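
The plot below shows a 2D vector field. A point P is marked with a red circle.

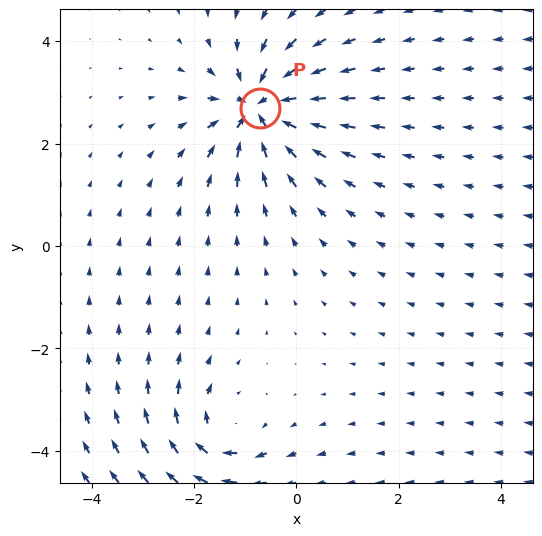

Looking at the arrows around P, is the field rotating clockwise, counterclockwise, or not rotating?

Near P at (-0.7, 2.7) the arrows show no circulation. The curl there is ≈0.

not rotating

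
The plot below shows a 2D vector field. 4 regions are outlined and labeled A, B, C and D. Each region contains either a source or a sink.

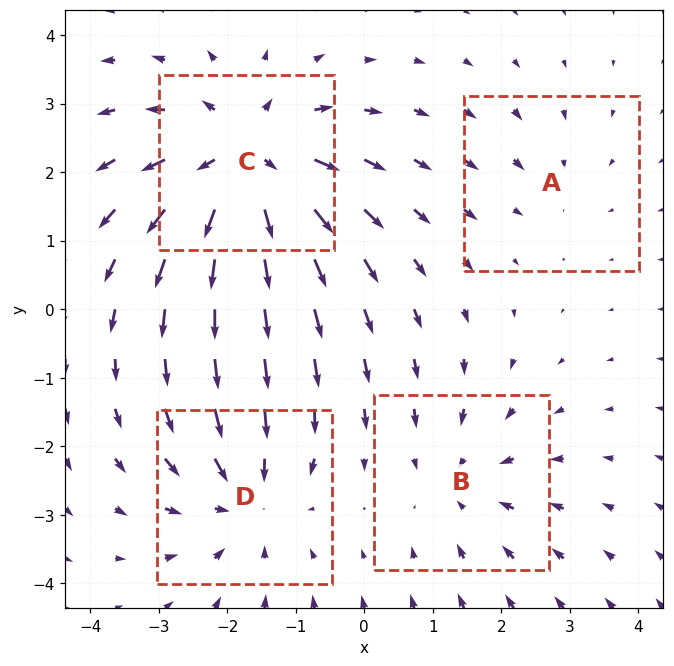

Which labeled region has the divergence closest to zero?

A

Divergence at each region's feature centre — A: about -2, B: about -3, C: about +6, D: about -4. Region A is closest to zero.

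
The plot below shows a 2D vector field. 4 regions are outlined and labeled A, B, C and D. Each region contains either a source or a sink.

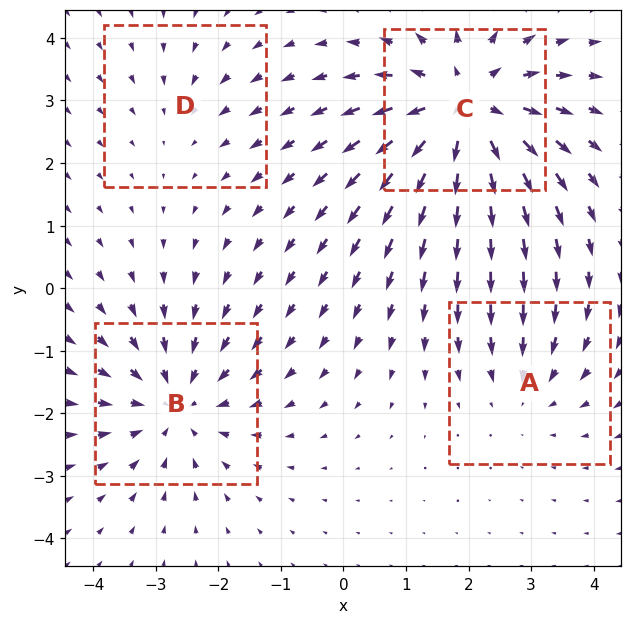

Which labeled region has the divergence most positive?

Divergence at each region's feature centre — A: about -3, B: about -4, C: about +6, D: about -2. Region C is most positive.

C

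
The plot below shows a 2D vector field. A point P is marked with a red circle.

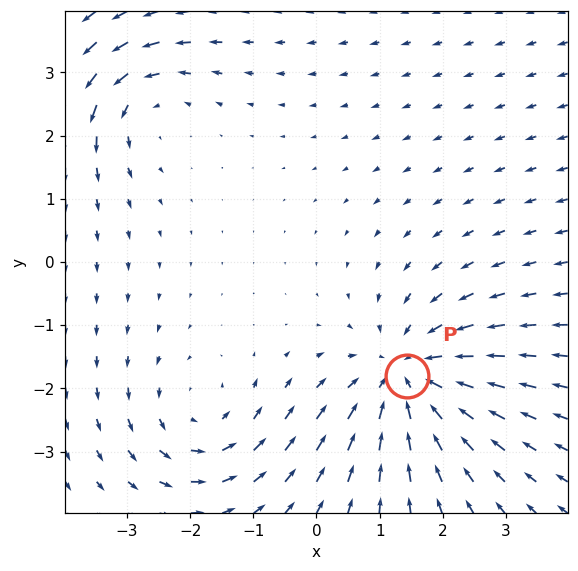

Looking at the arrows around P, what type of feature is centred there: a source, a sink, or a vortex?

At P (1.4, -1.8) the arrows converge inward. Divergence about -4, curl ≈0 — negative divergence with near-zero curl is a sink.

sink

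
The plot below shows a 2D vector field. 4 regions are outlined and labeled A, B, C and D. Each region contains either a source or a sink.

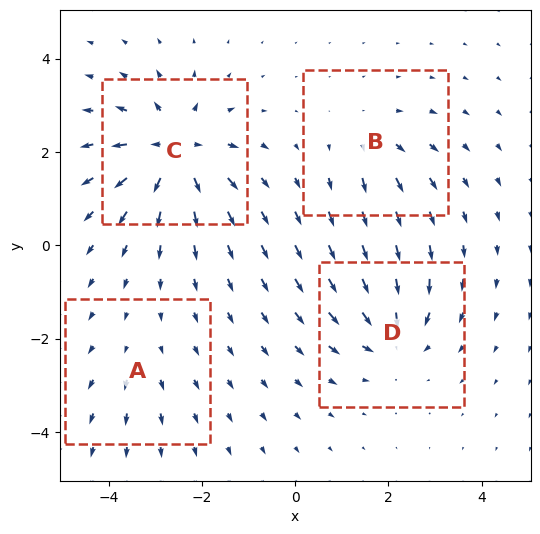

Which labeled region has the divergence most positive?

C

Divergence at each region's feature centre — A: about +2, B: about +4, C: about +8, D: about -6. Region C is most positive.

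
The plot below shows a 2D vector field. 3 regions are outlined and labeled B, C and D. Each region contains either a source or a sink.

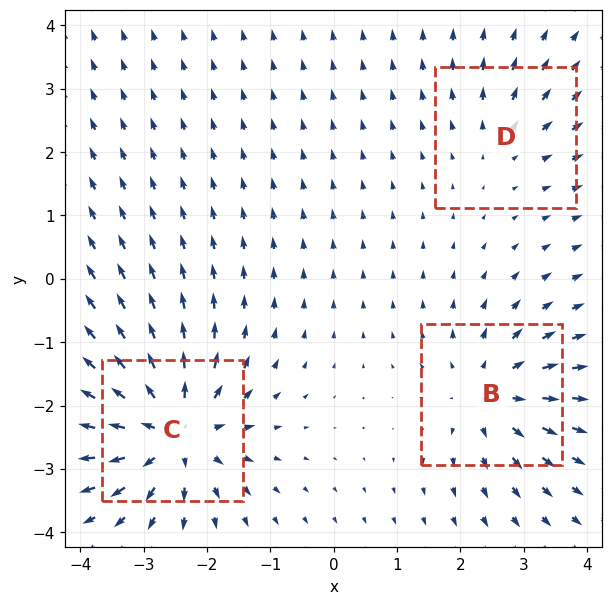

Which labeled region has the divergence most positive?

Divergence at each region's feature centre — B: about +4, C: about +6, D: about +2. Region C is most positive.

C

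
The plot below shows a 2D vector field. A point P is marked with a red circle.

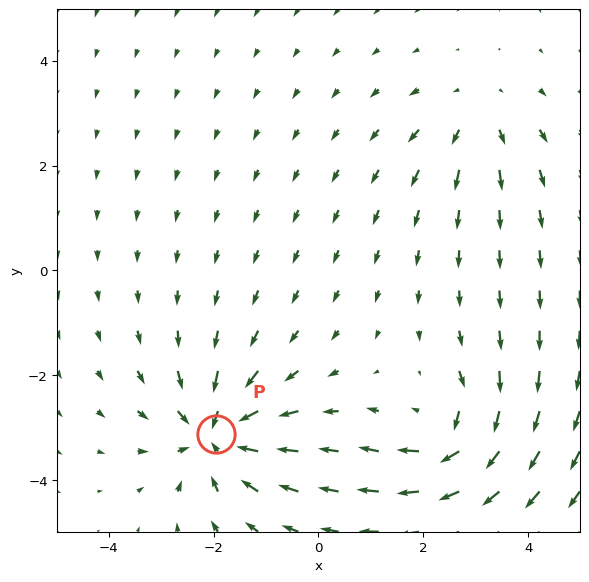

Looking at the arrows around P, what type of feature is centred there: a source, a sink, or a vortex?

At P (-2.0, -3.1) the arrows converge inward. Divergence about -6, curl ≈0 — negative divergence with near-zero curl is a sink.

sink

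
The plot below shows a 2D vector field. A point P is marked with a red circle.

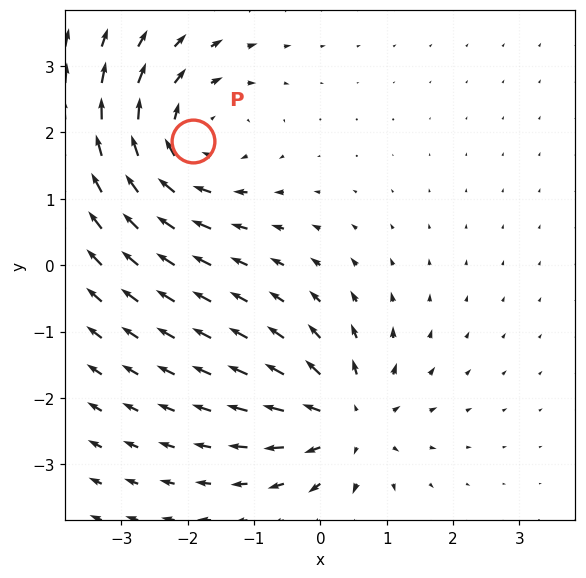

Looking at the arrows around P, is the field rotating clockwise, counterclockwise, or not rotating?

clockwise

Near P at (-1.9, 1.9) the arrows circulate clockwise. The curl (z-component) there is about -3; negative curl means clockwise rotation.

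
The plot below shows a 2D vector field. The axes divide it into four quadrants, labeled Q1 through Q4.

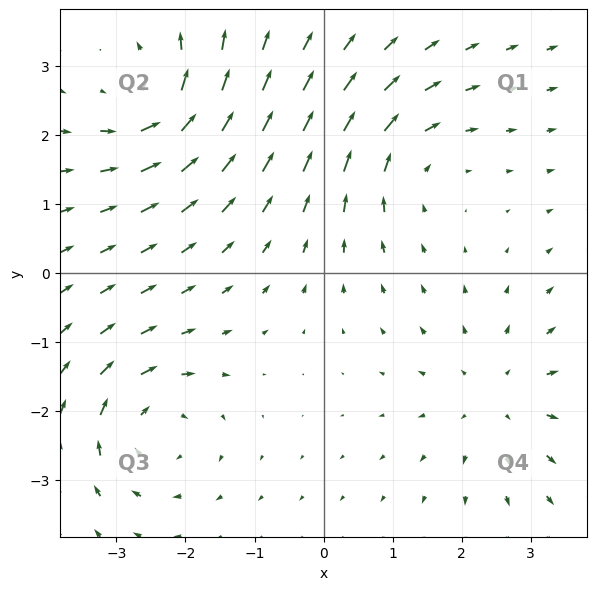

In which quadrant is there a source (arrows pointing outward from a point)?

The source sits at approximately (2.6, -1.8), which lies in quadrant Q4. The divergence there is about +4, positive as expected for a source.

Q4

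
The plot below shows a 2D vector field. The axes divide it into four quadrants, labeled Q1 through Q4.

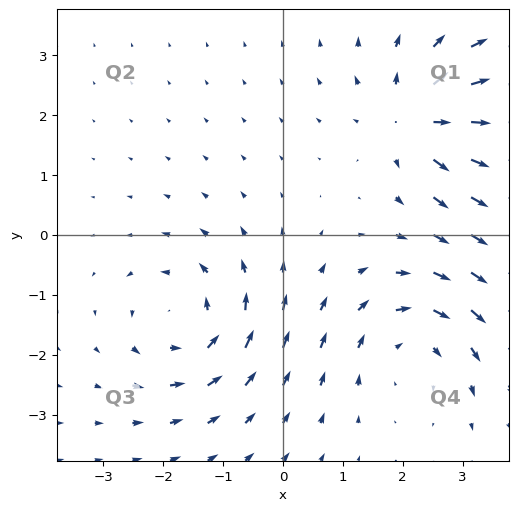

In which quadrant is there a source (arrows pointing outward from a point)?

Q1

The source sits at approximately (2.3, 1.9), which lies in quadrant Q1. The divergence there is about +4, positive as expected for a source.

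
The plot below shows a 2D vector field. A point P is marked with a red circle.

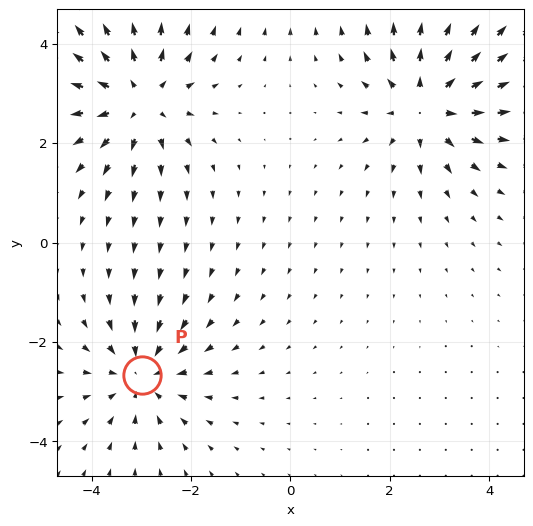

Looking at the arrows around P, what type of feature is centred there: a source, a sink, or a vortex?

At P (-3.0, -2.7) the arrows converge inward. Divergence about -3, curl ≈0 — negative divergence with near-zero curl is a sink.

sink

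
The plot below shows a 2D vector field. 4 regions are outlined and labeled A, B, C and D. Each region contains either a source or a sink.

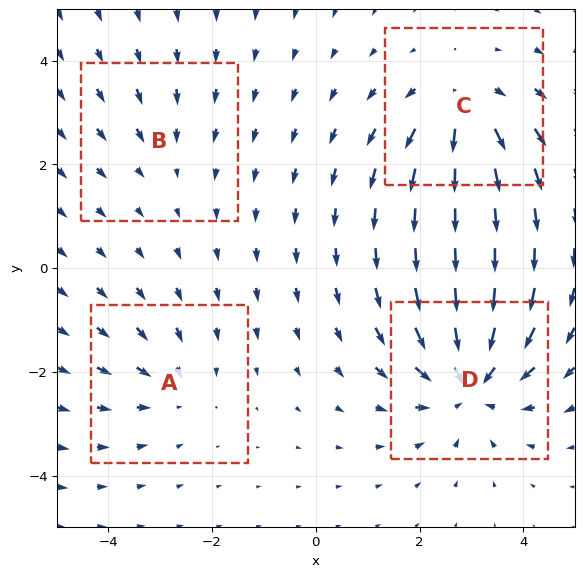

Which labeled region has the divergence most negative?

D

Divergence at each region's feature centre — A: about -3, B: about -2, C: about +5, D: about -6. Region D is most negative.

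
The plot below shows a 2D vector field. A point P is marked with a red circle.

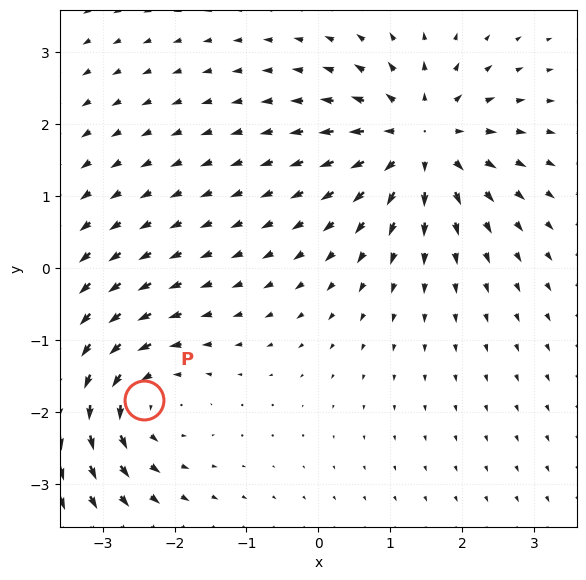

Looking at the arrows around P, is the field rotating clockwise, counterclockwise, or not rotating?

counterclockwise

Near P at (-2.4, -1.8) the arrows circulate counterclockwise. The curl (z-component) there is about +4; positive curl means counterclockwise rotation.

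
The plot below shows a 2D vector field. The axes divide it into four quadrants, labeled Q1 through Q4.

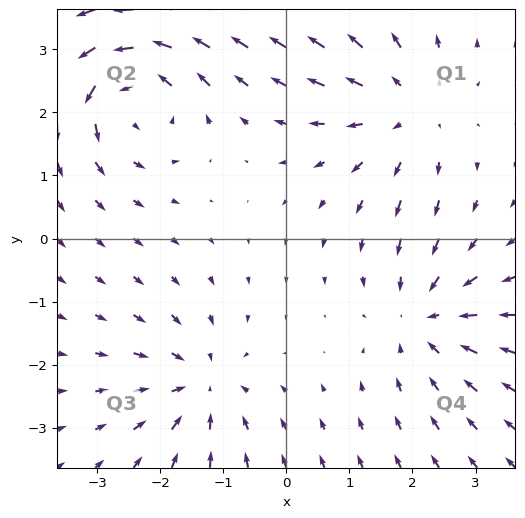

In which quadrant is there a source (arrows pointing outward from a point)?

Q1

The source sits at approximately (1.9, 2.0), which lies in quadrant Q1. The divergence there is about +4, positive as expected for a source.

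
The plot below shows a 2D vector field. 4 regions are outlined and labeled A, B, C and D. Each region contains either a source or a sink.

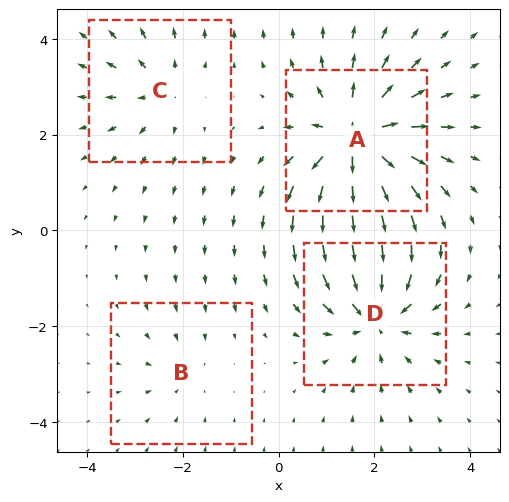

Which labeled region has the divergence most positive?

A

Divergence at each region's feature centre — A: about +7, B: about -2, C: about +3, D: about -6. Region A is most positive.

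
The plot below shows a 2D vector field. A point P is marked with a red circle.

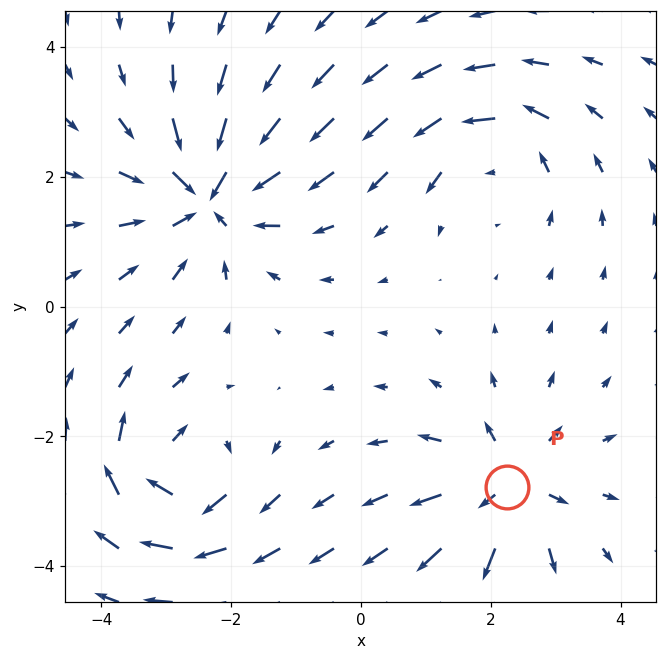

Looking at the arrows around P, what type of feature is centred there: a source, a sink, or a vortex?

source

At P (2.3, -2.8) the arrows spread outward. Divergence about +5, curl ≈0 — positive divergence with near-zero curl is a source.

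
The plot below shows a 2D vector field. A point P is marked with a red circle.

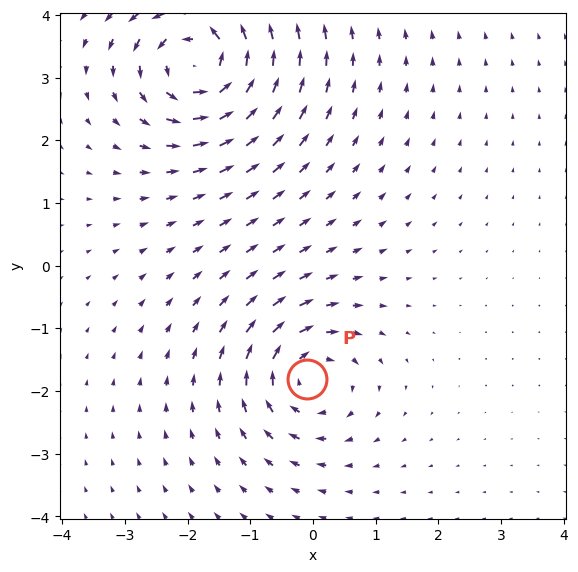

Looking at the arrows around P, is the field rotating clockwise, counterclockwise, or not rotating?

Near P at (-0.1, -1.8) the arrows circulate clockwise. The curl (z-component) there is about -4; negative curl means clockwise rotation.

clockwise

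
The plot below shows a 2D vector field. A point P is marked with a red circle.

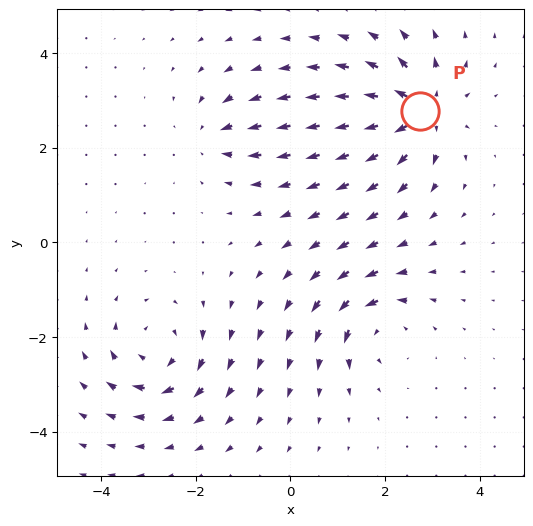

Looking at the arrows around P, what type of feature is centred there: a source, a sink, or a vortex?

source

At P (2.7, 2.8) the arrows spread outward. Divergence about +7, curl ≈0 — positive divergence with near-zero curl is a source.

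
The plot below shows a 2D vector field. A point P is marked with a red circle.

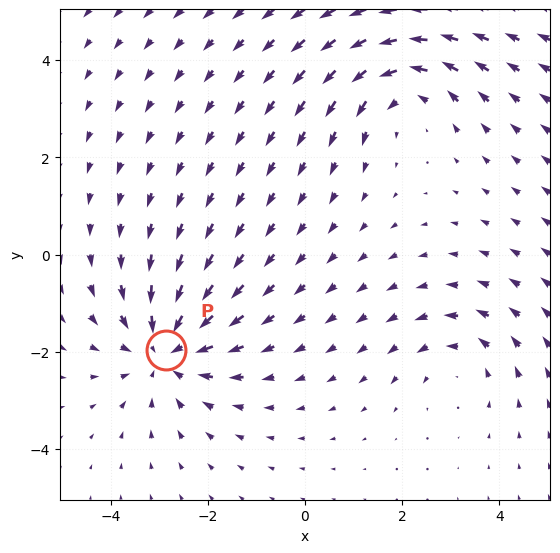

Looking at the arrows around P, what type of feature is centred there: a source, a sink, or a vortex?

sink

At P (-2.9, -2.0) the arrows converge inward. Divergence about -4, curl ≈0 — negative divergence with near-zero curl is a sink.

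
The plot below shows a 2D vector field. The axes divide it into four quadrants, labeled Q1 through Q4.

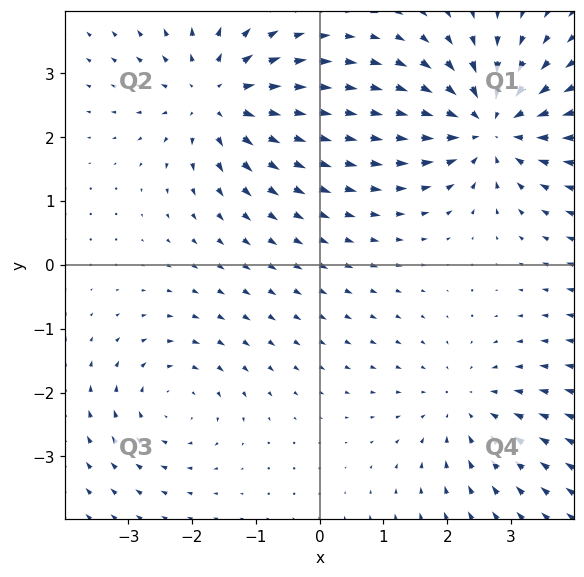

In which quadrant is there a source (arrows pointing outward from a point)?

Q2

The source sits at approximately (-1.6, 2.6), which lies in quadrant Q2. The divergence there is about +4, positive as expected for a source.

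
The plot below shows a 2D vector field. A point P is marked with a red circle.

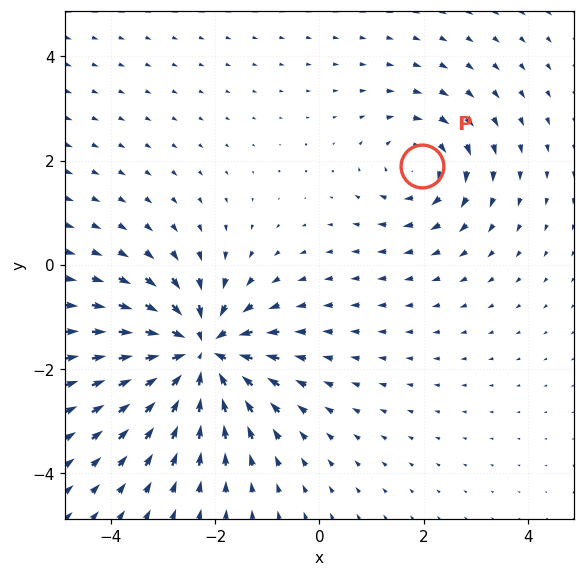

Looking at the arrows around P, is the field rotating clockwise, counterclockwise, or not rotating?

clockwise

Near P at (2.0, 1.9) the arrows circulate clockwise. The curl (z-component) there is about -3; negative curl means clockwise rotation.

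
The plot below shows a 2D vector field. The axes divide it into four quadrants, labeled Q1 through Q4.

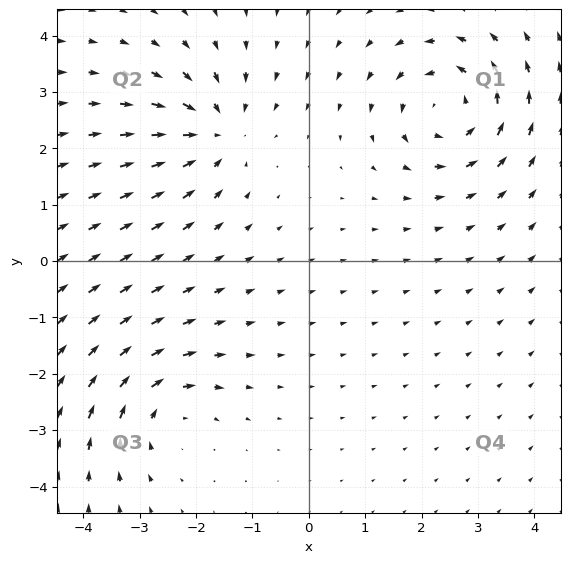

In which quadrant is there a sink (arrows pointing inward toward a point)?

The sink sits at approximately (-1.7, 2.3), which lies in quadrant Q2. The divergence there is about -4, negative as expected for a sink.

Q2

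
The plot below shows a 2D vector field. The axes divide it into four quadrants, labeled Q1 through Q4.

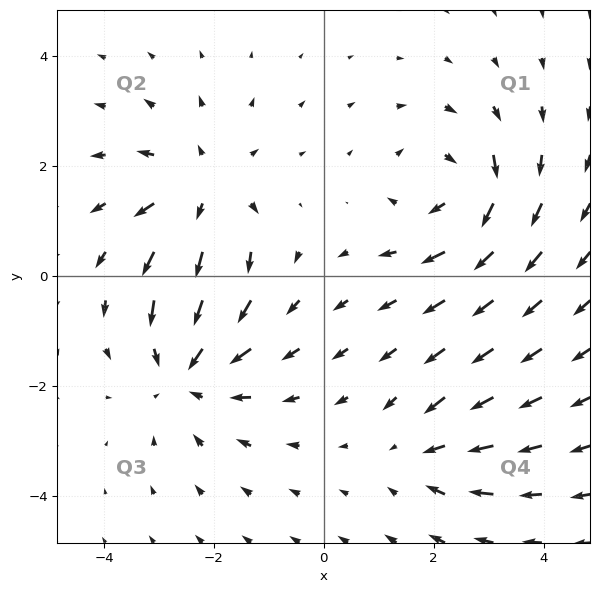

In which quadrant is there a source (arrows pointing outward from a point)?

The source sits at approximately (-2.2, 1.6), which lies in quadrant Q2. The divergence there is about +4, positive as expected for a source.

Q2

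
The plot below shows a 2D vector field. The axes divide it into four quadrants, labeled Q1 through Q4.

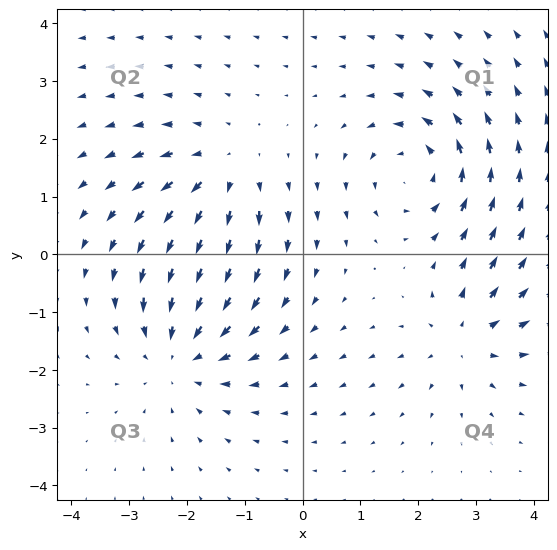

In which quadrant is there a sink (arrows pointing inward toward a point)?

Q3

The sink sits at approximately (-2.1, -1.7), which lies in quadrant Q3. The divergence there is about -4, negative as expected for a sink.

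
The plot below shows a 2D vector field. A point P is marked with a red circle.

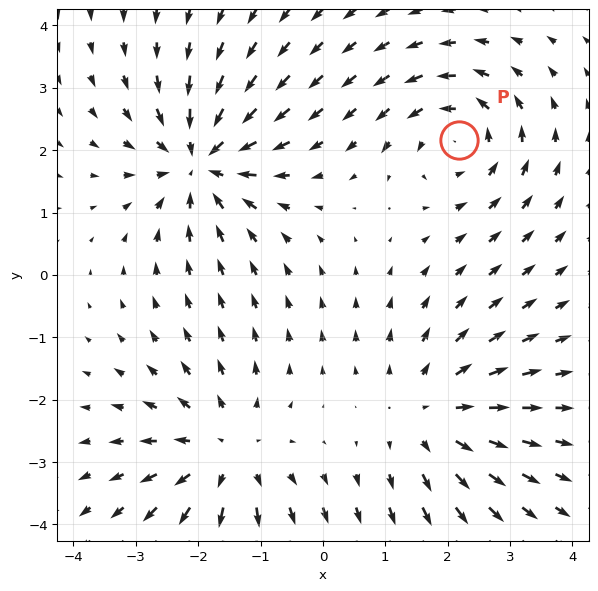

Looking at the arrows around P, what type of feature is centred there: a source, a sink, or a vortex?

vortex

At P (2.2, 2.2) the arrows circulate counterclockwise. Divergence ≈0, curl about +5 — near-zero divergence with nonzero curl is a vortex.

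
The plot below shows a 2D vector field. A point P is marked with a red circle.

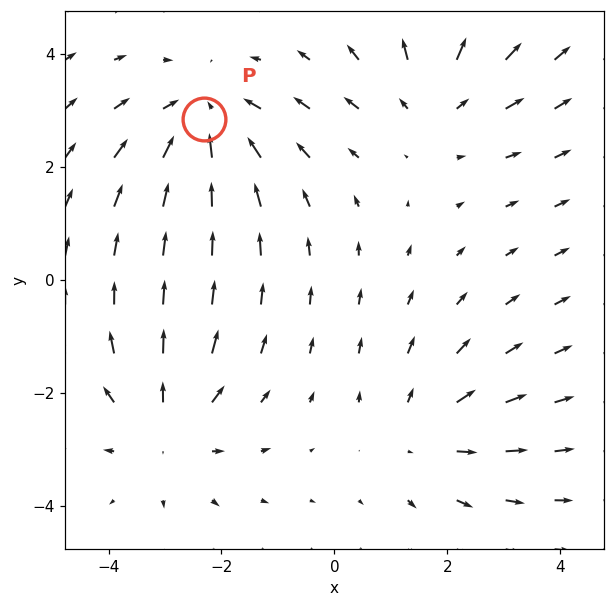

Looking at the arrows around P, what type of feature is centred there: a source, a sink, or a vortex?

At P (-2.3, 2.8) the arrows converge inward. Divergence about -3, curl ≈0 — negative divergence with near-zero curl is a sink.

sink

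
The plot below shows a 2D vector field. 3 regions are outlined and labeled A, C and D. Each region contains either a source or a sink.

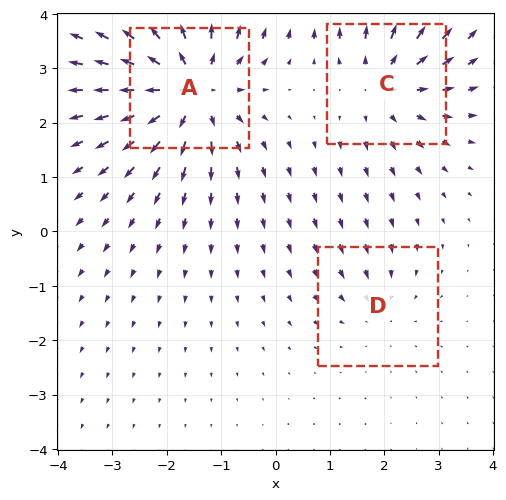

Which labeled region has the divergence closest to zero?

D

Divergence at each region's feature centre — A: about +5, C: about +3, D: about -2. Region D is closest to zero.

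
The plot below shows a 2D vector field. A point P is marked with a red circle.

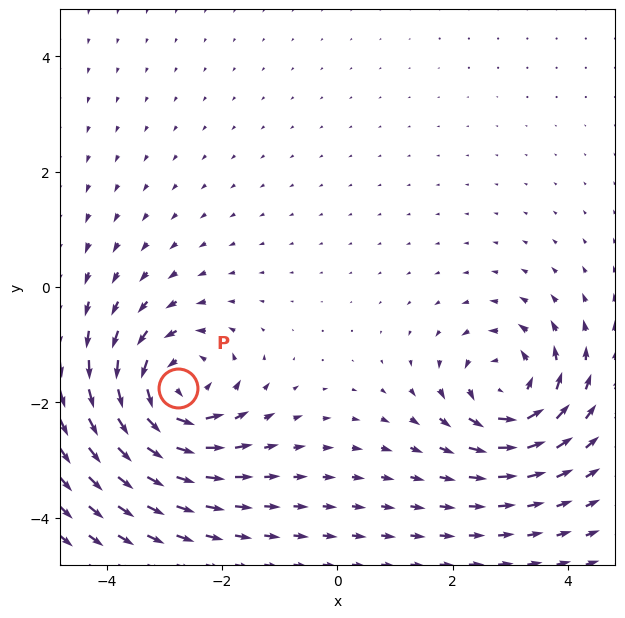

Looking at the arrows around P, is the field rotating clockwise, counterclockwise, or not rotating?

Near P at (-2.8, -1.7) the arrows circulate counterclockwise. The curl (z-component) there is about +4; positive curl means counterclockwise rotation.

counterclockwise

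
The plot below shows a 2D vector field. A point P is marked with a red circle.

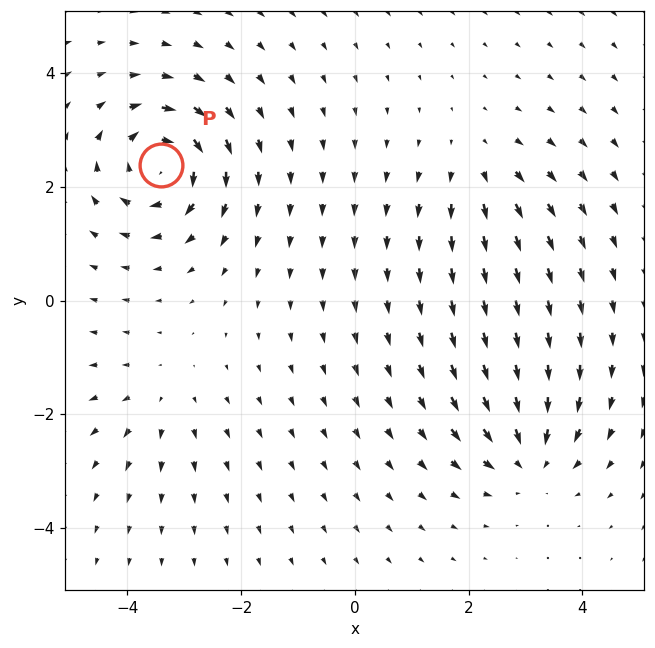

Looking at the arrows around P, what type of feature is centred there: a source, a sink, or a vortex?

At P (-3.4, 2.4) the arrows circulate clockwise. Divergence ≈0, curl about -7 — near-zero divergence with nonzero curl is a vortex.

vortex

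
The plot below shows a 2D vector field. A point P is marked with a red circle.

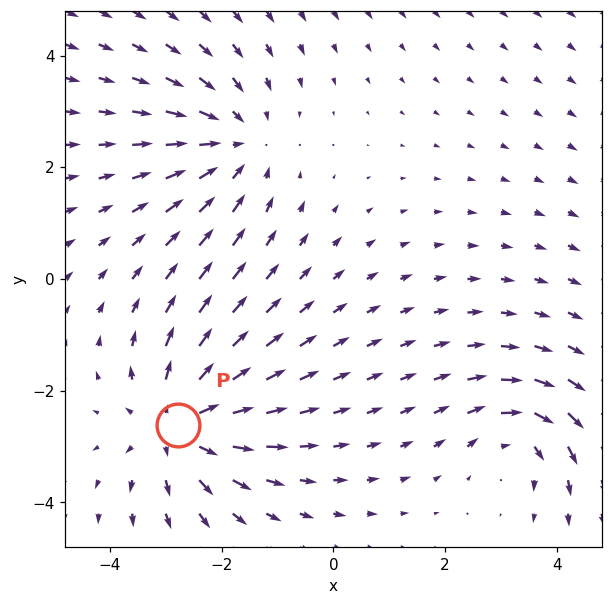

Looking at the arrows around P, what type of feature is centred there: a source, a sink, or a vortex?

source

At P (-2.8, -2.6) the arrows spread outward. Divergence about +4, curl ≈0 — positive divergence with near-zero curl is a source.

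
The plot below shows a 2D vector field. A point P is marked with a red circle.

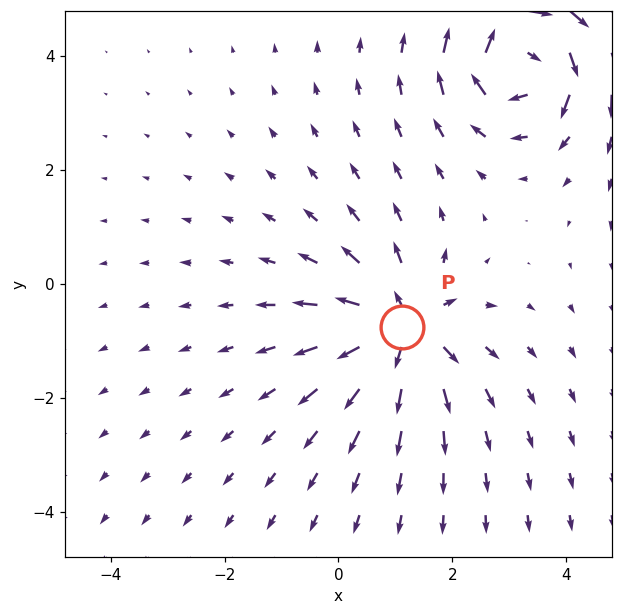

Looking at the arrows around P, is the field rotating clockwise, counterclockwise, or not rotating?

Near P at (1.1, -0.8) the arrows show no circulation. The curl there is ≈0.

not rotating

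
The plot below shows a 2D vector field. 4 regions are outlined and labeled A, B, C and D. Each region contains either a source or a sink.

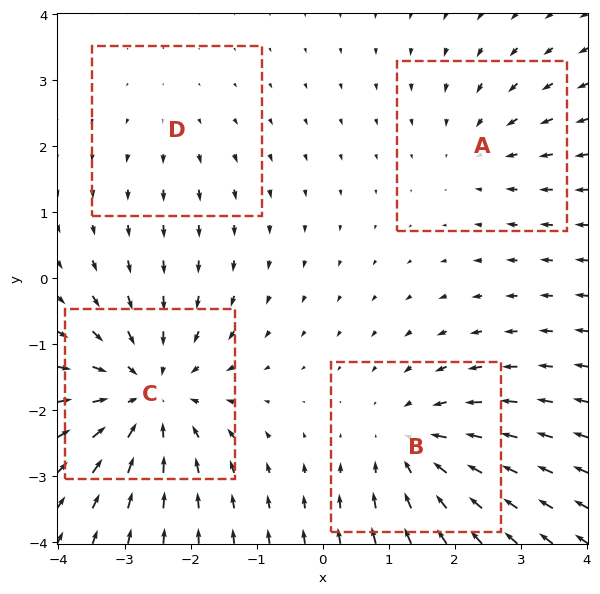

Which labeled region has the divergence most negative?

Divergence at each region's feature centre — A: about -3, B: about -4, C: about -6, D: about +2. Region C is most negative.

C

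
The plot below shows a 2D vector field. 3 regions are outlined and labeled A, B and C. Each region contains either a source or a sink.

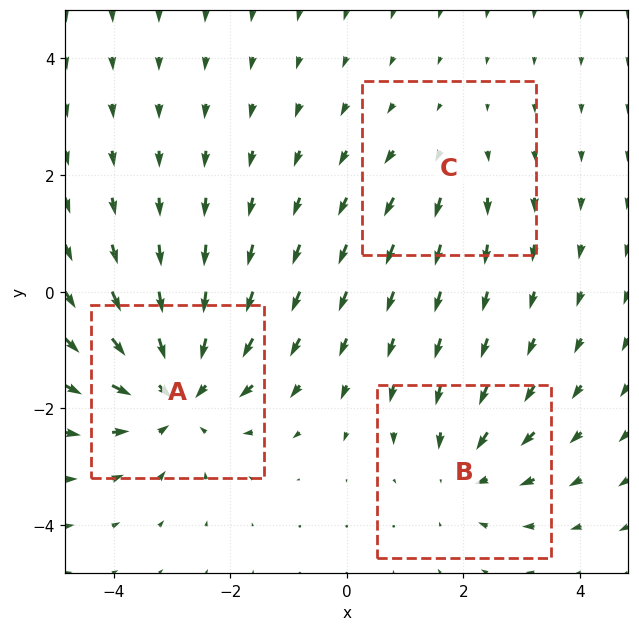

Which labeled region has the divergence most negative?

Divergence at each region's feature centre — A: about -4, B: about -3, C: about +2. Region A is most negative.

A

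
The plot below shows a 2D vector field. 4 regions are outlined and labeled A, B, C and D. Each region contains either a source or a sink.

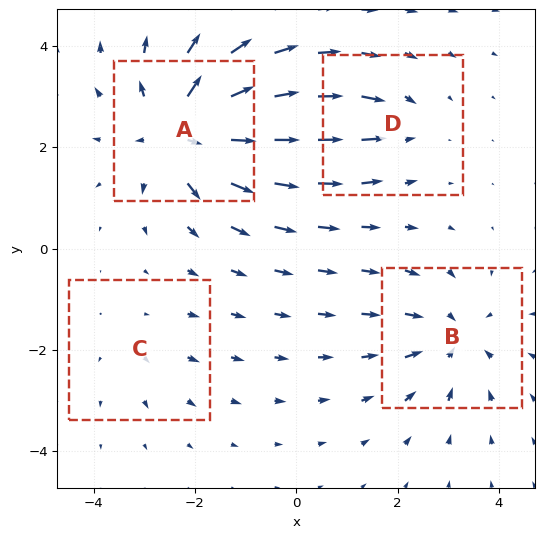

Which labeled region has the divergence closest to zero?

Divergence at each region's feature centre — A: about +7, B: about -5, C: about +2, D: about -3. Region C is closest to zero.

C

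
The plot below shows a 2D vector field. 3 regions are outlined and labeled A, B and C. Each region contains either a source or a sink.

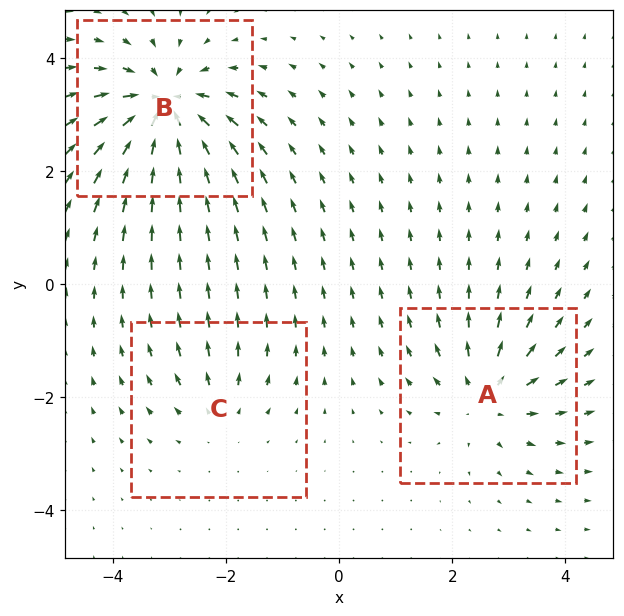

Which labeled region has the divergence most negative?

Divergence at each region's feature centre — A: about +4, B: about -6, C: about +2. Region B is most negative.

B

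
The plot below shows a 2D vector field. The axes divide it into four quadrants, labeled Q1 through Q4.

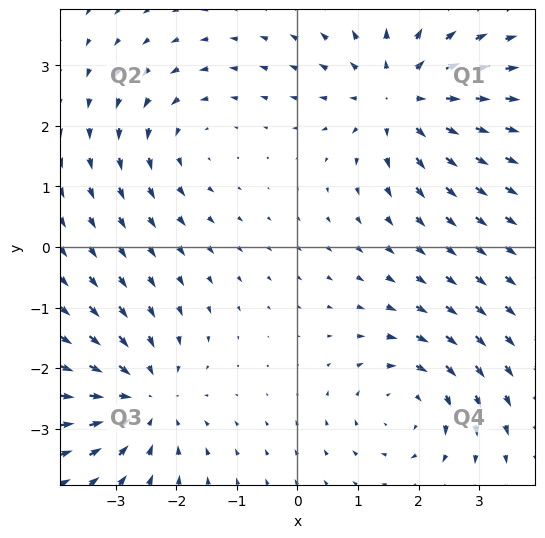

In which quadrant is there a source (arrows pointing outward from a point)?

The source sits at approximately (1.7, 2.5), which lies in quadrant Q1. The divergence there is about +5, positive as expected for a source.

Q1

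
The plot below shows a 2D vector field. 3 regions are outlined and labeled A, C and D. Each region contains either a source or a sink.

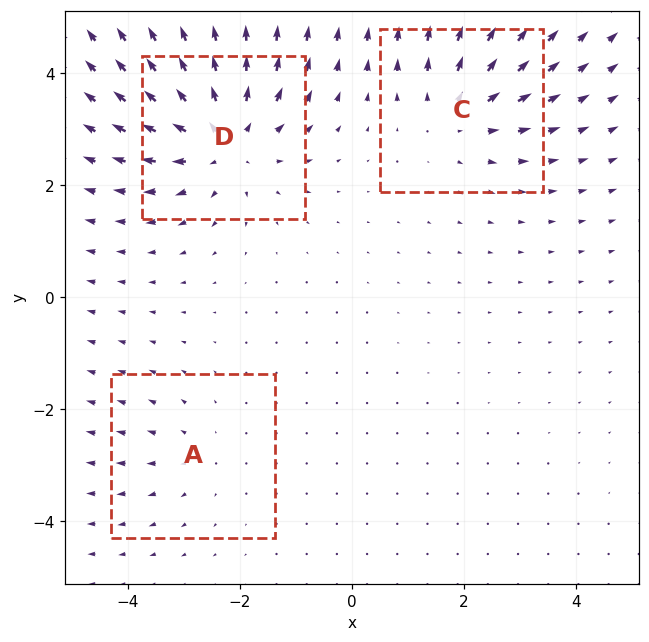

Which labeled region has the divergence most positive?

D

Divergence at each region's feature centre — A: about +2, C: about +3, D: about +5. Region D is most positive.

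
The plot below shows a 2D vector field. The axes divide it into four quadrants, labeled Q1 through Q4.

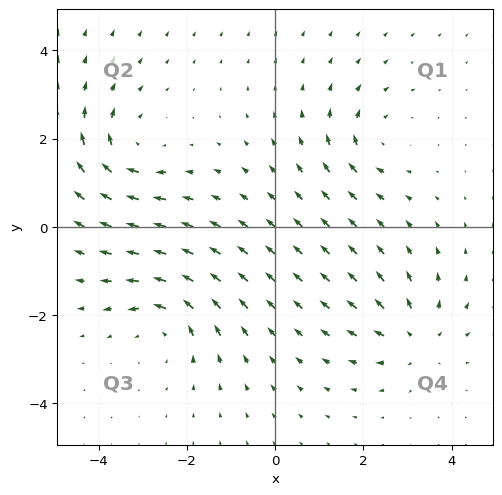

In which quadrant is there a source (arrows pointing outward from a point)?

The source sits at approximately (3.2, -2.5), which lies in quadrant Q4. The divergence there is about +3, positive as expected for a source.

Q4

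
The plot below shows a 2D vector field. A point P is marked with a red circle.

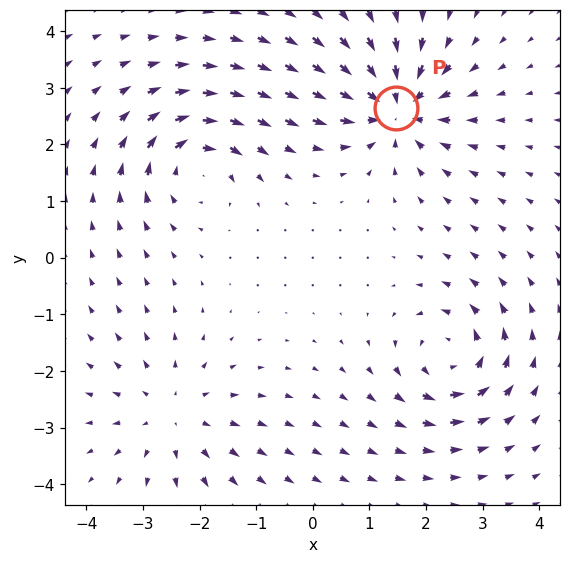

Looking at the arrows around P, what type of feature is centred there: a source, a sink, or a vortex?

At P (1.5, 2.6) the arrows converge inward. Divergence about -7, curl ≈0 — negative divergence with near-zero curl is a sink.

sink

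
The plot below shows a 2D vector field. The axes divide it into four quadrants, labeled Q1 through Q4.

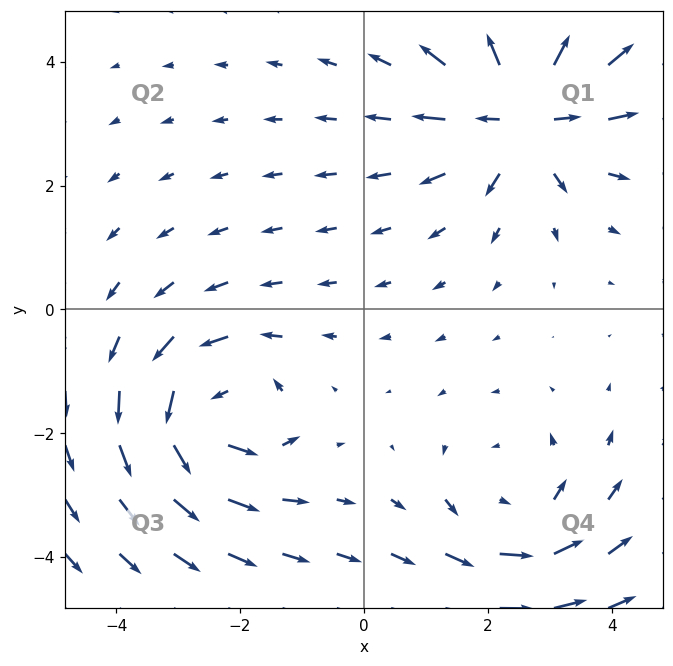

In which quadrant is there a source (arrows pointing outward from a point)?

Q1

The source sits at approximately (2.6, 3.2), which lies in quadrant Q1. The divergence there is about +5, positive as expected for a source.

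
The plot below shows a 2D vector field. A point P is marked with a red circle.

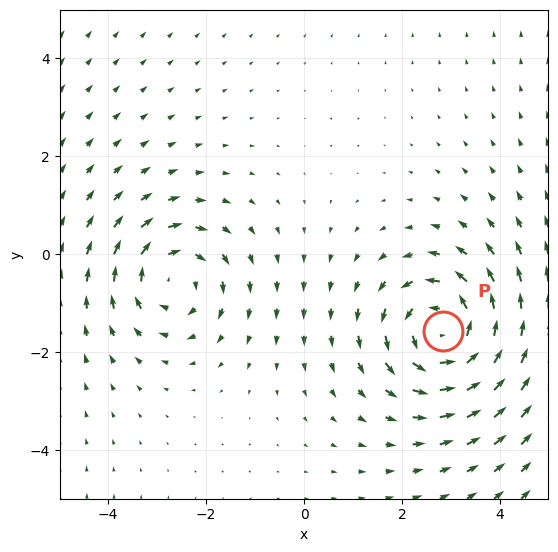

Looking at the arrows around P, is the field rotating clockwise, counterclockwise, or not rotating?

counterclockwise

Near P at (2.8, -1.6) the arrows circulate counterclockwise. The curl (z-component) there is about +4; positive curl means counterclockwise rotation.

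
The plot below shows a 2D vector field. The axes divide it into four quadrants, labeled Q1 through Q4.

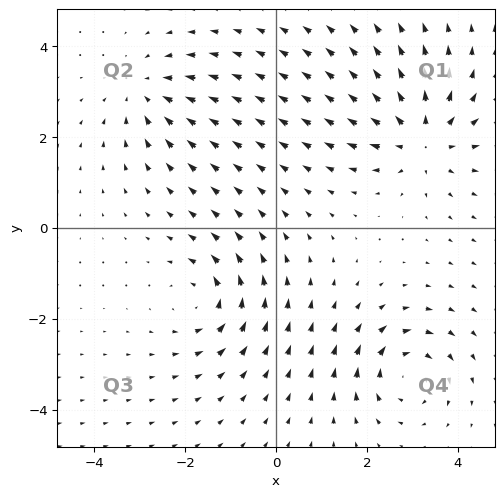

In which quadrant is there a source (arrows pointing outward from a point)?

Q1

The source sits at approximately (3.2, 2.0), which lies in quadrant Q1. The divergence there is about +5, positive as expected for a source.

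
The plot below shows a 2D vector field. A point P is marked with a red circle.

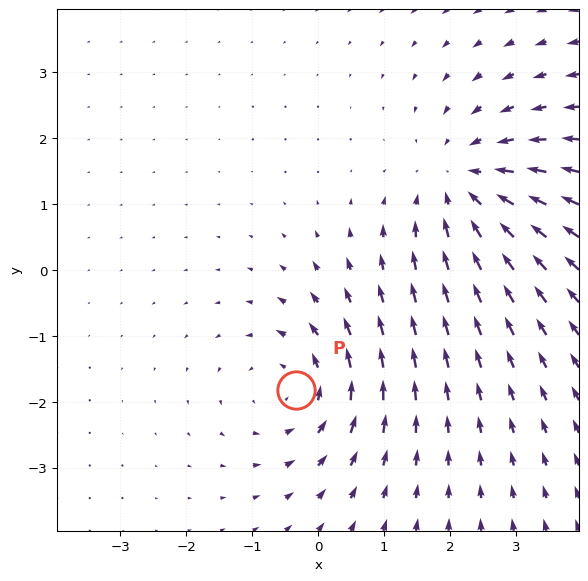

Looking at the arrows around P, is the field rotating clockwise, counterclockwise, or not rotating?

counterclockwise

Near P at (-0.3, -1.8) the arrows circulate counterclockwise. The curl (z-component) there is about +3; positive curl means counterclockwise rotation.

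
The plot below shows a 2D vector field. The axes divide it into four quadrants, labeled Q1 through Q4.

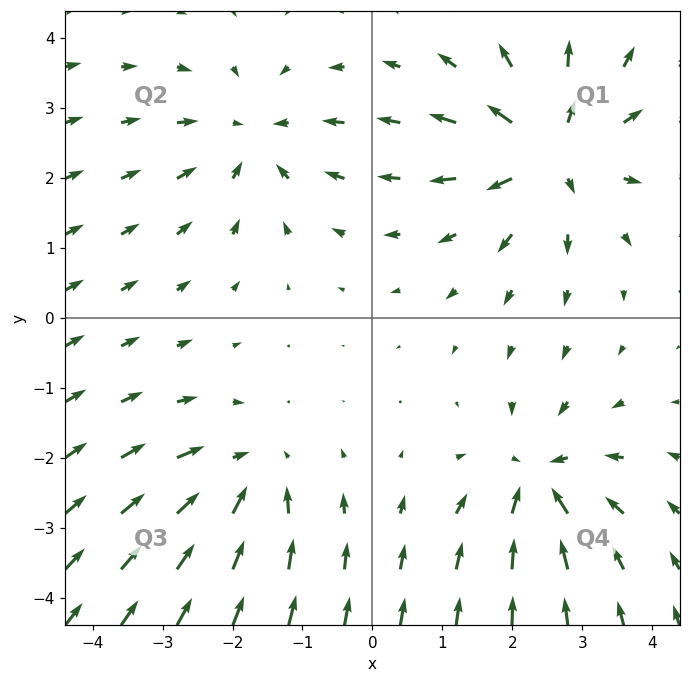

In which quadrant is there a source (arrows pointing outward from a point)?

Q1

The source sits at approximately (2.5, 2.4), which lies in quadrant Q1. The divergence there is about +5, positive as expected for a source.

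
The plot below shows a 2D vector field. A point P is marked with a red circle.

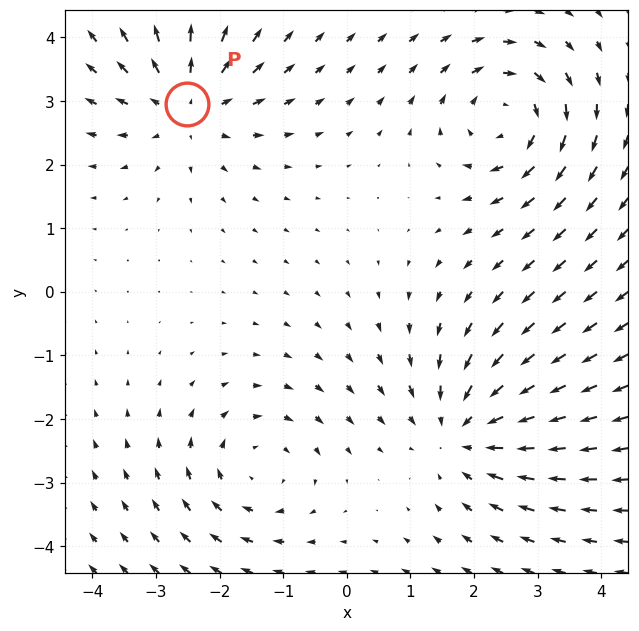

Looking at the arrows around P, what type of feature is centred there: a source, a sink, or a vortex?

source

At P (-2.5, 2.9) the arrows spread outward. Divergence about +4, curl ≈0 — positive divergence with near-zero curl is a source.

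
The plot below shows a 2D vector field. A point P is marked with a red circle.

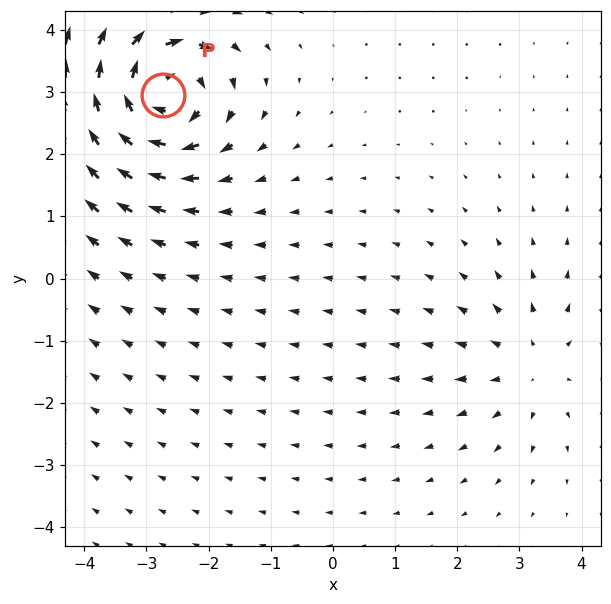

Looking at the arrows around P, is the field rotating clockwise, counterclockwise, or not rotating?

Near P at (-2.7, 3.0) the arrows circulate clockwise. The curl (z-component) there is about -7; negative curl means clockwise rotation.

clockwise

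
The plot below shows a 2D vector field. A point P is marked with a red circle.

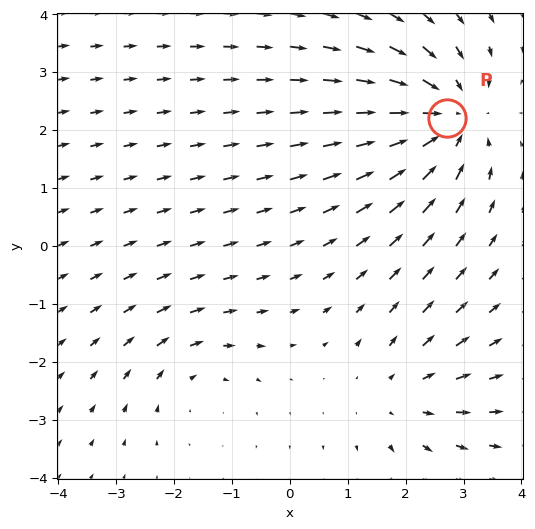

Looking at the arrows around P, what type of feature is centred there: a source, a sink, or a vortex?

sink

At P (2.7, 2.2) the arrows converge inward. Divergence about -4, curl ≈0 — negative divergence with near-zero curl is a sink.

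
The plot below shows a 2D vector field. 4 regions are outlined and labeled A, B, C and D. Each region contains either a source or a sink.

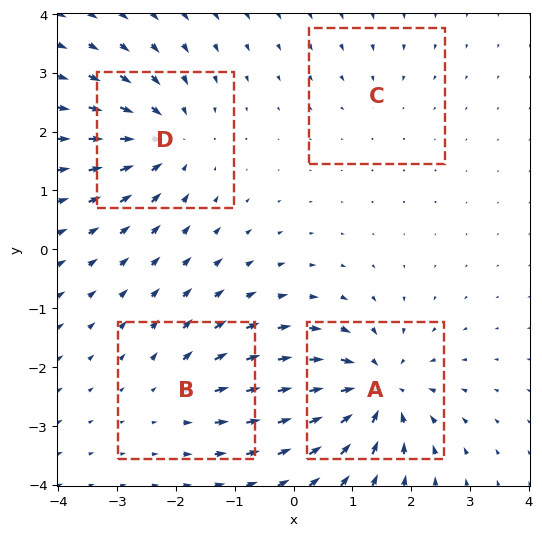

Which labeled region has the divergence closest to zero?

C

Divergence at each region's feature centre — A: about -7, B: about +3, C: about -2, D: about -6. Region C is closest to zero.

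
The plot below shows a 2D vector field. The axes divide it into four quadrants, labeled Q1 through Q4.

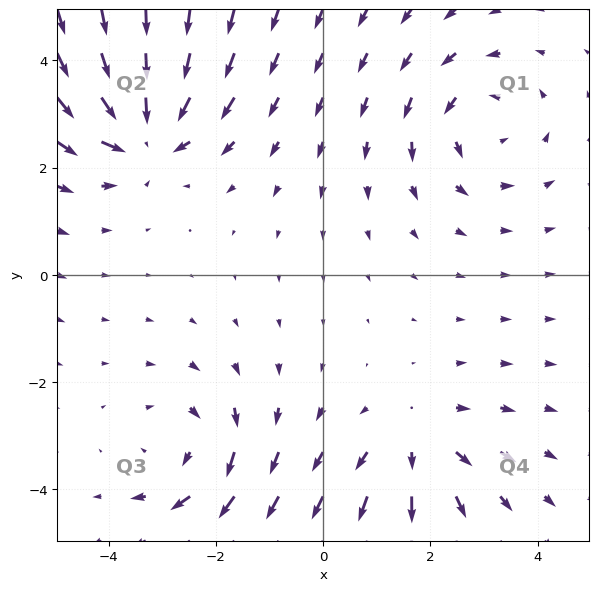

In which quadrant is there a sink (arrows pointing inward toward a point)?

The sink sits at approximately (-3.3, 2.7), which lies in quadrant Q2. The divergence there is about -6, negative as expected for a sink.

Q2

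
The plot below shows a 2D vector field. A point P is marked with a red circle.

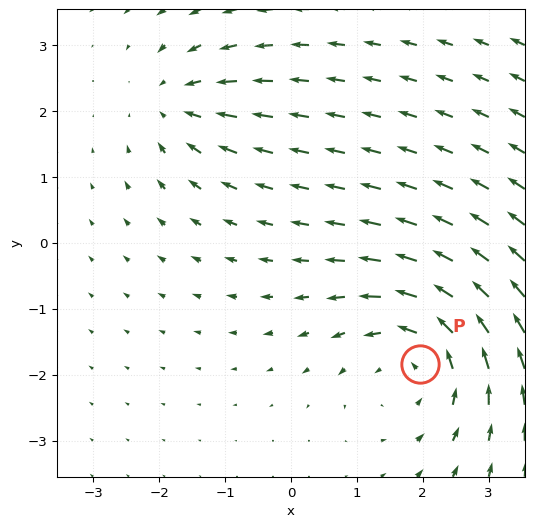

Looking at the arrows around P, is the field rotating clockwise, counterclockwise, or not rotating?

counterclockwise

Near P at (2.0, -1.8) the arrows circulate counterclockwise. The curl (z-component) there is about +4; positive curl means counterclockwise rotation.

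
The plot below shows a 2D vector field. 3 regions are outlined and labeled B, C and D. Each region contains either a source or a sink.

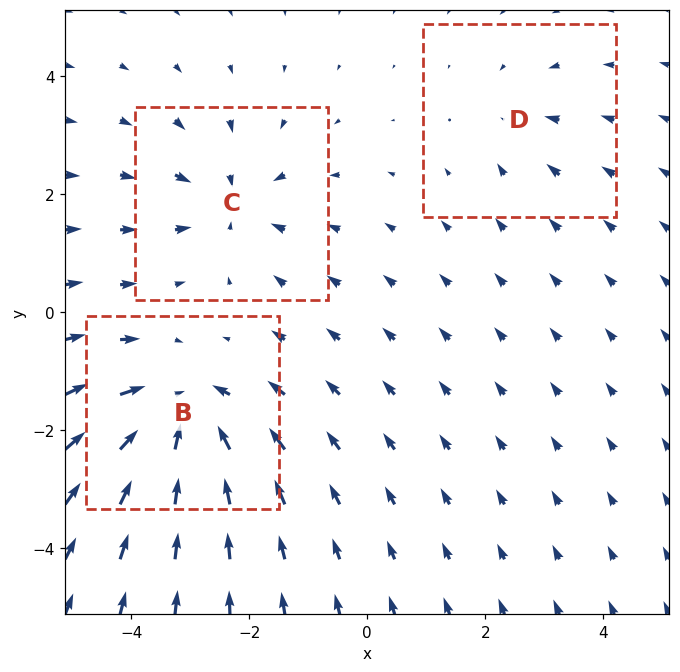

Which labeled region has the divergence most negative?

B

Divergence at each region's feature centre — B: about -5, C: about -3, D: about -2. Region B is most negative.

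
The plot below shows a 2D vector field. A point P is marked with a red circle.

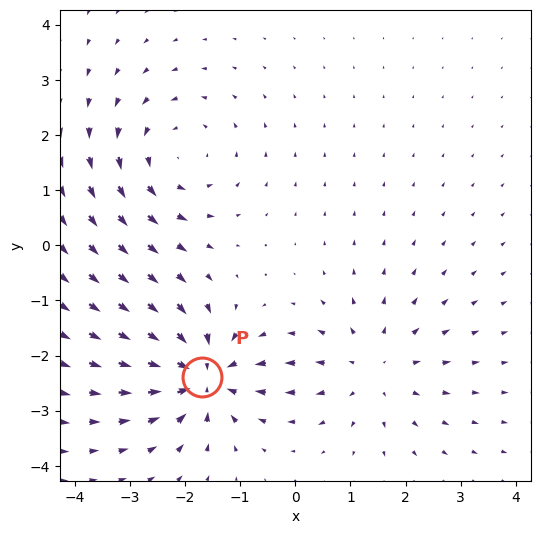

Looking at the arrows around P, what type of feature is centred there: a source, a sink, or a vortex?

sink

At P (-1.7, -2.4) the arrows converge inward. Divergence about -5, curl ≈0 — negative divergence with near-zero curl is a sink.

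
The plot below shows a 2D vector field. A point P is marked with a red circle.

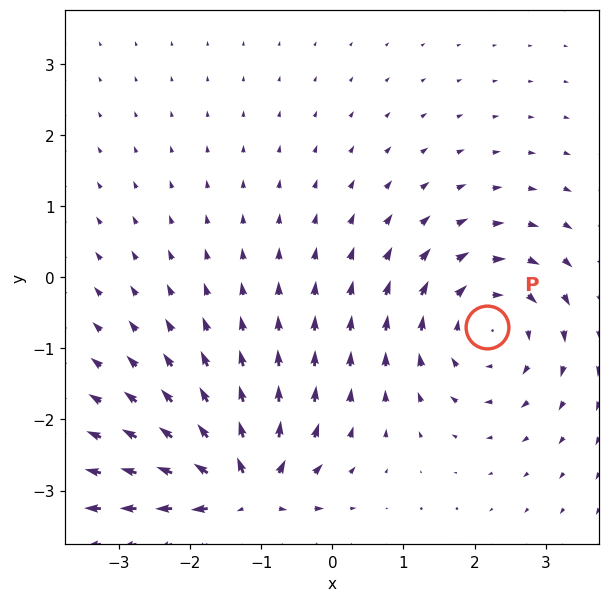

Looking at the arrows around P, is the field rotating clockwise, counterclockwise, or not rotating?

clockwise

Near P at (2.2, -0.7) the arrows circulate clockwise. The curl (z-component) there is about -3; negative curl means clockwise rotation.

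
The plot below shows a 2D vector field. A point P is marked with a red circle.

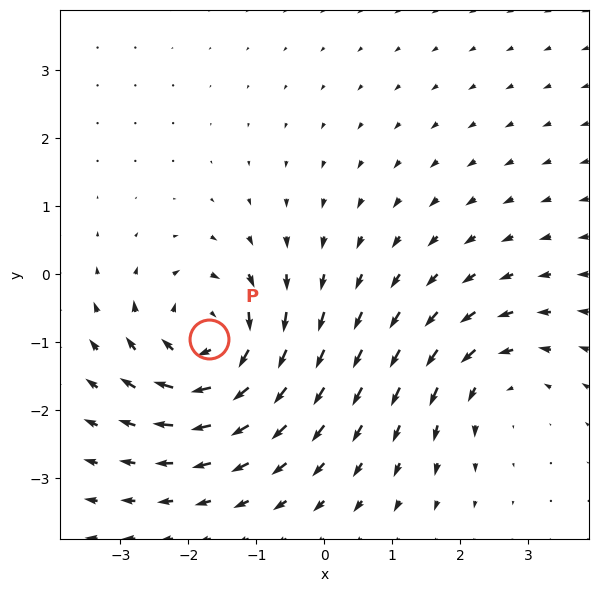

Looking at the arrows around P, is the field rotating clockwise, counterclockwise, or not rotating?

Near P at (-1.7, -0.9) the arrows circulate clockwise. The curl (z-component) there is about -6; negative curl means clockwise rotation.

clockwise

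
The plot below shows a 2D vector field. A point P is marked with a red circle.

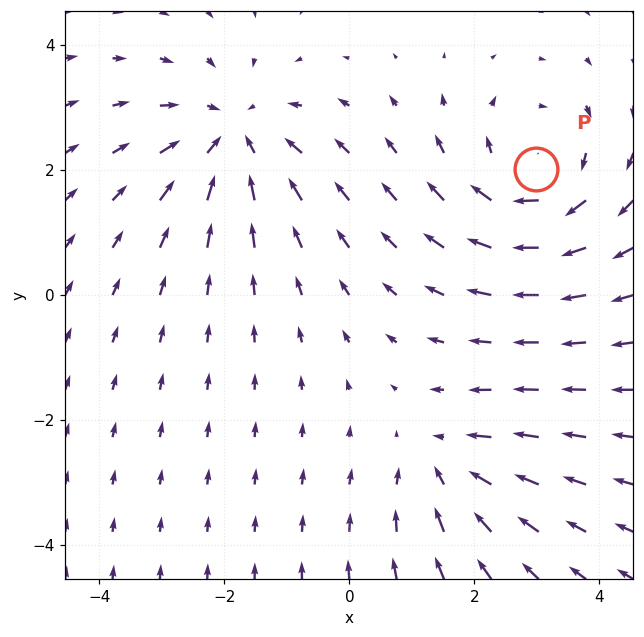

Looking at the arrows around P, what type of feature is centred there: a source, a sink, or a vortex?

At P (3.0, 2.0) the arrows circulate clockwise. Divergence ≈0, curl about -4 — near-zero divergence with nonzero curl is a vortex.

vortex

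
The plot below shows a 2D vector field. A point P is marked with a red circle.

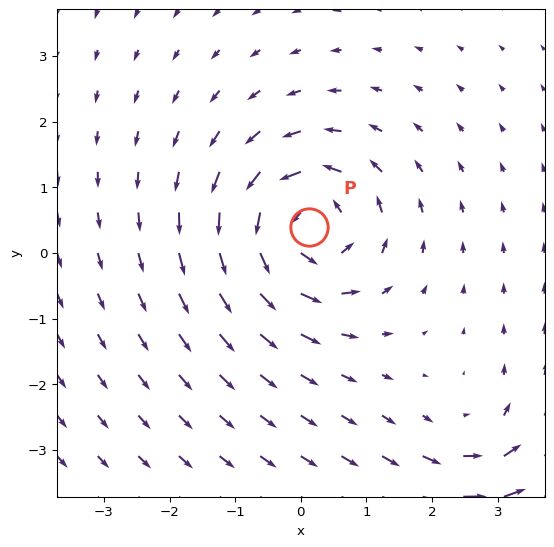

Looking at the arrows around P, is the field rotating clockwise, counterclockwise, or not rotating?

counterclockwise

Near P at (0.1, 0.4) the arrows circulate counterclockwise. The curl (z-component) there is about +6; positive curl means counterclockwise rotation.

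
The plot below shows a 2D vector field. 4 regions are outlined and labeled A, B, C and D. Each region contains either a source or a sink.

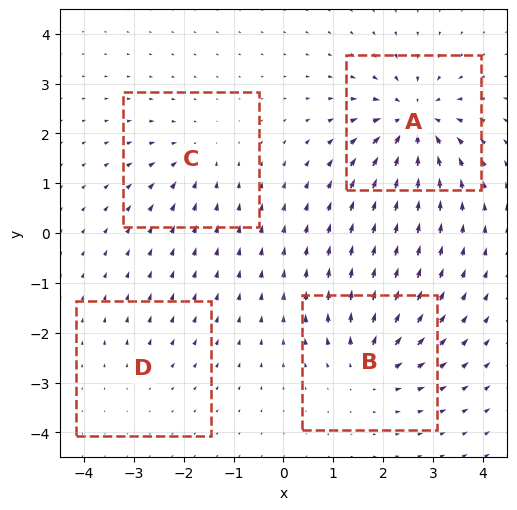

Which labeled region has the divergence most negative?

Divergence at each region's feature centre — A: about -8, B: about +6, C: about -4, D: about +2. Region A is most negative.

A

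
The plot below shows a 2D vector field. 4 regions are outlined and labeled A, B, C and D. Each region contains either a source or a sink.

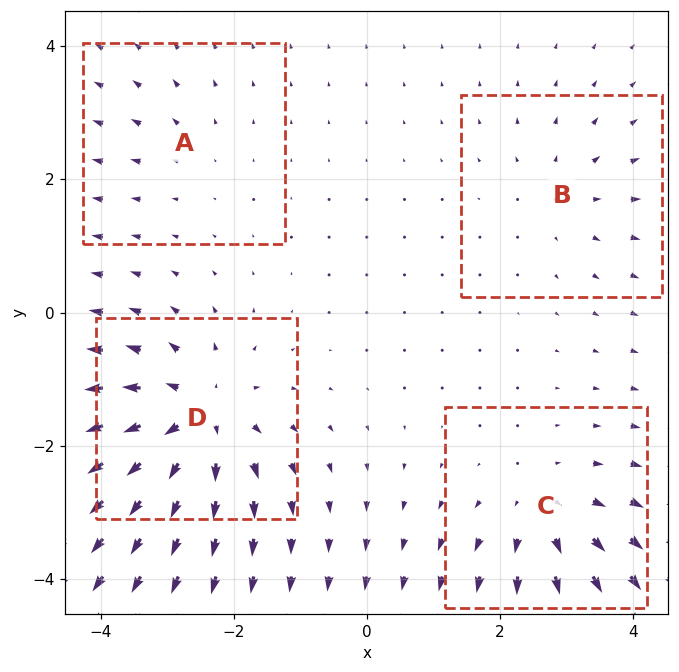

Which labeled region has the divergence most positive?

D

Divergence at each region's feature centre — A: about +2, B: about +3, C: about +5, D: about +7. Region D is most positive.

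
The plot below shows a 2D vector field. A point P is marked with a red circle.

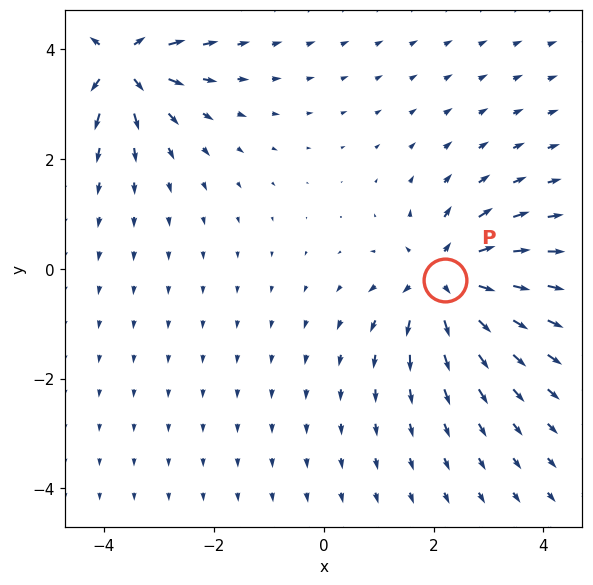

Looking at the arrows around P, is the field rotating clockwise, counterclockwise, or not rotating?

not rotating

Near P at (2.2, -0.2) the arrows show no circulation. The curl there is ≈0.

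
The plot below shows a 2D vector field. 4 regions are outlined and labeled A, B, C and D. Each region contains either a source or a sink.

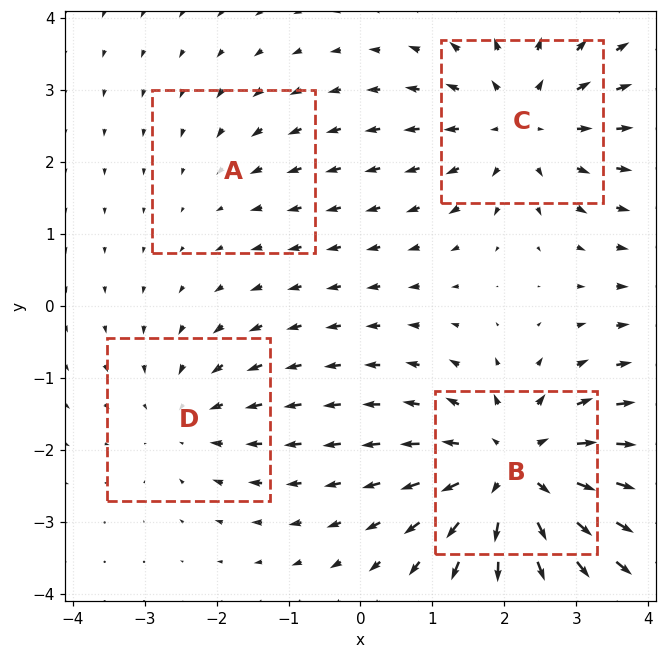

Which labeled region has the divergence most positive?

B

Divergence at each region's feature centre — A: about -2, B: about +6, C: about +5, D: about -3. Region B is most positive.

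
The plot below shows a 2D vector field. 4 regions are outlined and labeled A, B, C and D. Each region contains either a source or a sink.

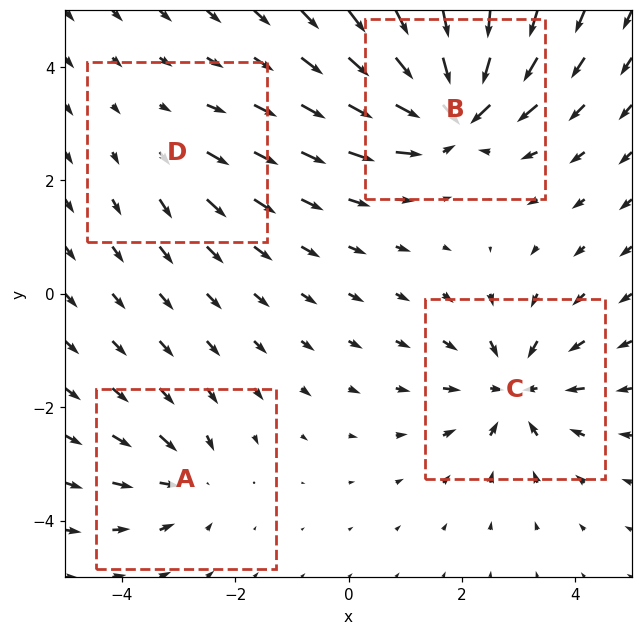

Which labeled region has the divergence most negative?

Divergence at each region's feature centre — A: about -4, B: about -8, C: about -6, D: about +2. Region B is most negative.

B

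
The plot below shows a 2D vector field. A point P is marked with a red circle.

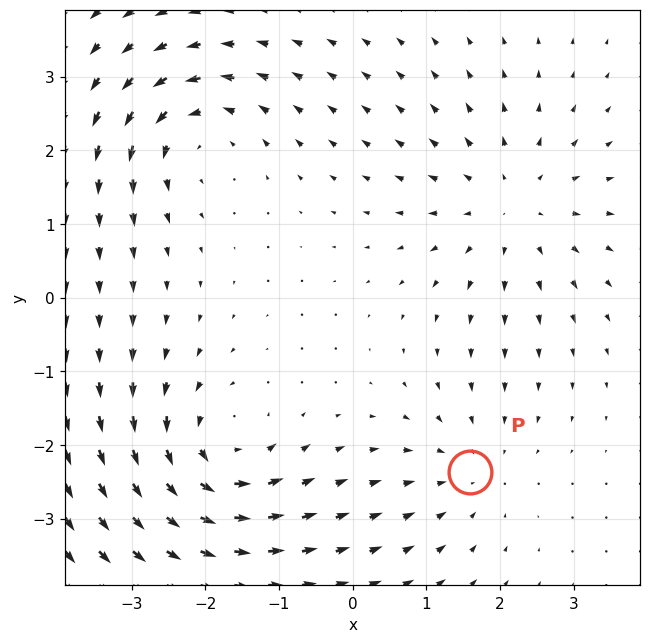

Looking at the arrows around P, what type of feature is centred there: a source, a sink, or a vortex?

At P (1.6, -2.4) the arrows converge inward. Divergence about -3, curl ≈0 — negative divergence with near-zero curl is a sink.

sink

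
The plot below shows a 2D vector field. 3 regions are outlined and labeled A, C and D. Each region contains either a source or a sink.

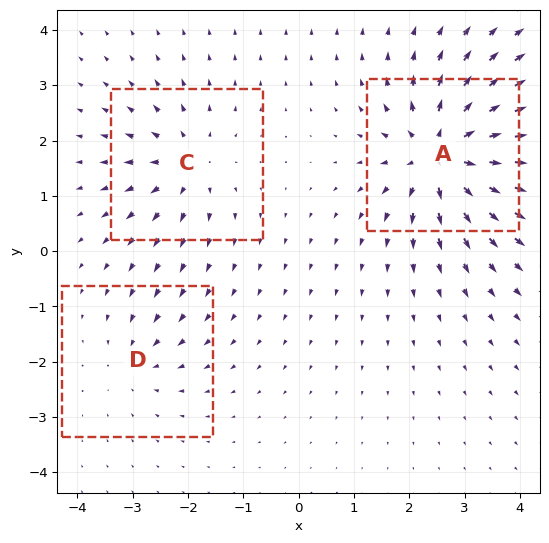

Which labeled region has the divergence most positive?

Divergence at each region's feature centre — A: about +6, C: about +4, D: about -2. Region A is most positive.

A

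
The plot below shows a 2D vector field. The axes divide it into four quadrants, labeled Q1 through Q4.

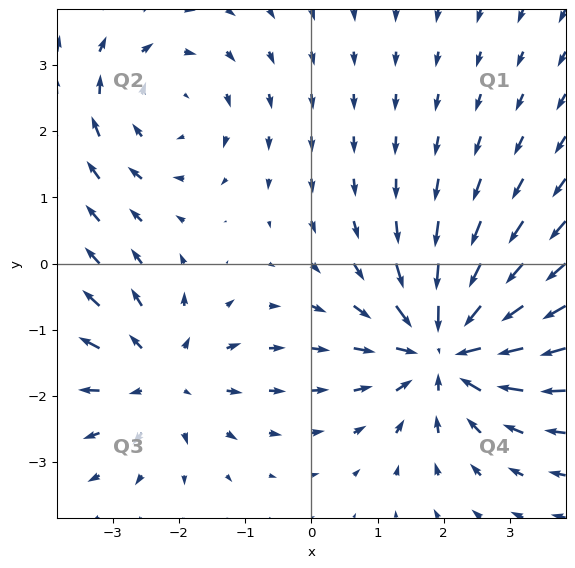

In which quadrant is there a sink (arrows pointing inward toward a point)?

The sink sits at approximately (2.0, -1.3), which lies in quadrant Q4. The divergence there is about -5, negative as expected for a sink.

Q4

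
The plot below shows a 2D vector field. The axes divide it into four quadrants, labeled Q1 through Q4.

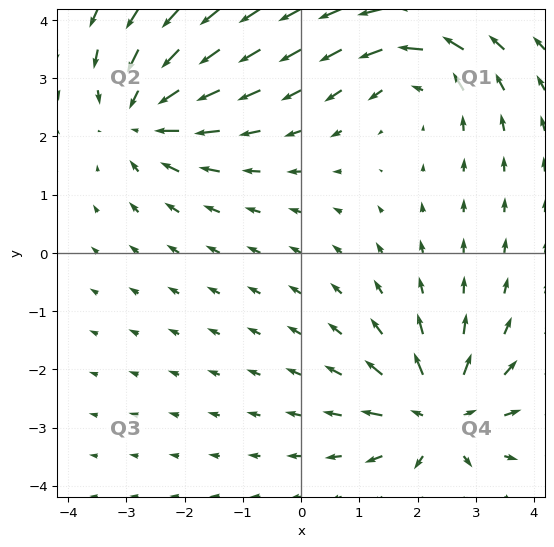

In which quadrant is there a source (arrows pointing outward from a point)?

The source sits at approximately (2.4, -2.8), which lies in quadrant Q4. The divergence there is about +4, positive as expected for a source.

Q4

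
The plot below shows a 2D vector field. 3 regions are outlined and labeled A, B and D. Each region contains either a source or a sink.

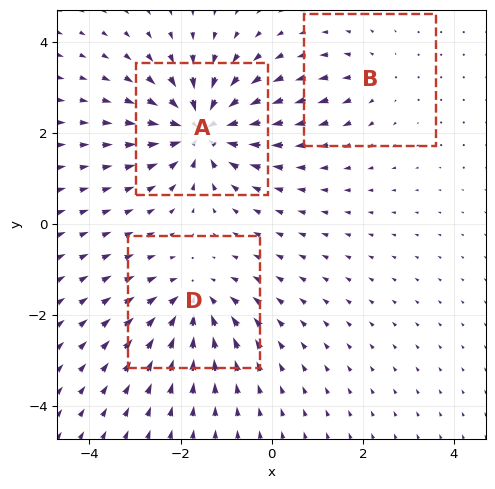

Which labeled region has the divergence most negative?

A

Divergence at each region's feature centre — A: about -6, B: about +2, D: about -4. Region A is most negative.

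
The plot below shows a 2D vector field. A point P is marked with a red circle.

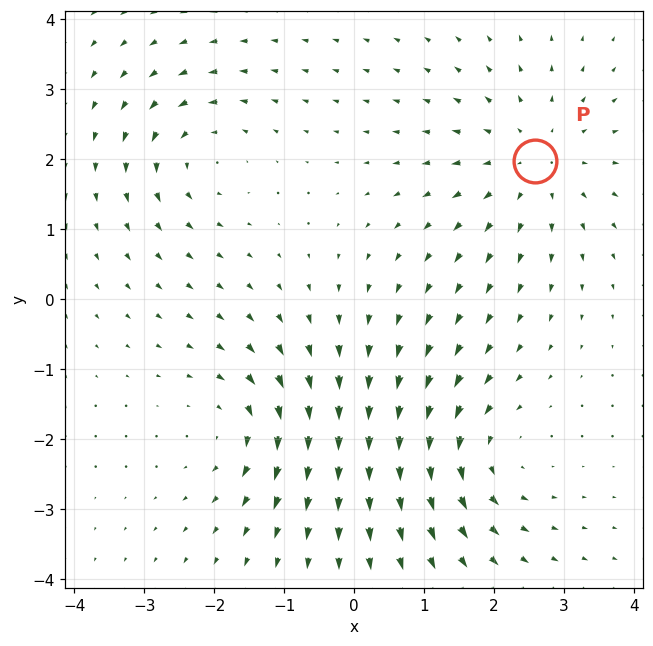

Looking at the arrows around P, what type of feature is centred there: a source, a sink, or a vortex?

At P (2.6, 2.0) the arrows spread outward. Divergence about +3, curl ≈0 — positive divergence with near-zero curl is a source.

source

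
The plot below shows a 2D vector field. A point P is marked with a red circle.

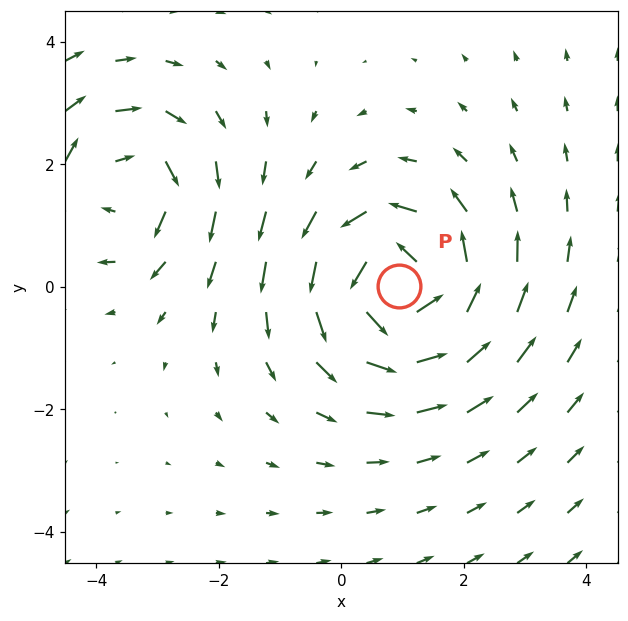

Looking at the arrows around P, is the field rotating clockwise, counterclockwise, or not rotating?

counterclockwise

Near P at (0.9, 0.0) the arrows circulate counterclockwise. The curl (z-component) there is about +5; positive curl means counterclockwise rotation.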